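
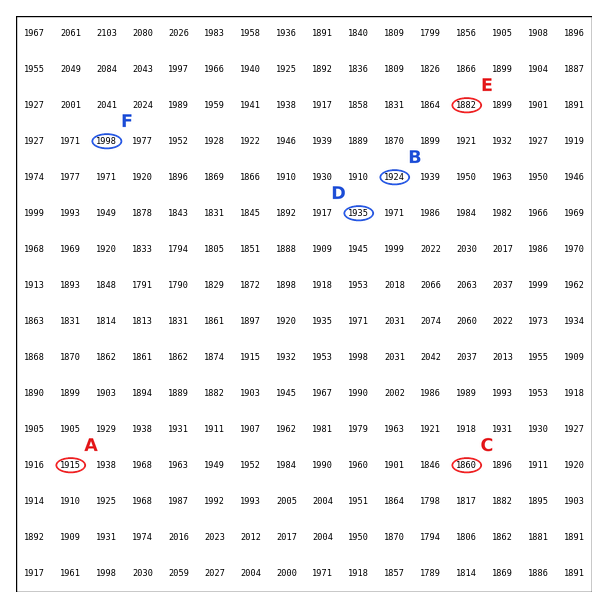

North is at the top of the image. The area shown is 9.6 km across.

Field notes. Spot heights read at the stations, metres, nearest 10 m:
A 1920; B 1920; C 1860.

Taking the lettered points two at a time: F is above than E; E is below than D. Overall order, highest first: F D E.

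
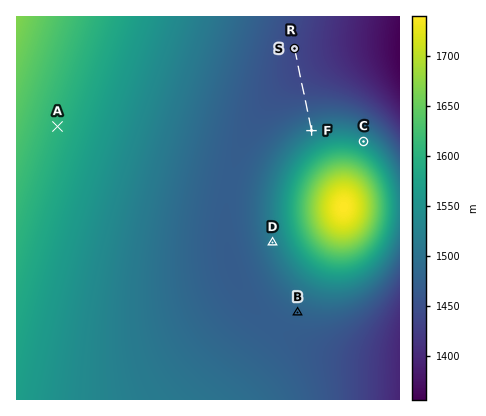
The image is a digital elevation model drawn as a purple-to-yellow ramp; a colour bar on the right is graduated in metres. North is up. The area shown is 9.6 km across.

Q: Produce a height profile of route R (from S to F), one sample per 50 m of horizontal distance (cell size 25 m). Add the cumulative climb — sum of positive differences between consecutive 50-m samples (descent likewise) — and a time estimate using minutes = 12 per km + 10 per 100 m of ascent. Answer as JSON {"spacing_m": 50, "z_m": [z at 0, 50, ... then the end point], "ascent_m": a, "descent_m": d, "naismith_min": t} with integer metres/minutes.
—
{"spacing_m": 50, "z_m": [1438, 1438, 1438, 1437, 1437, 1437, 1437, 1436, 1436, 1436, 1437, 1437, 1437, 1437, 1438, 1438, 1439, 1440, 1441, 1442, 1443, 1444, 1446, 1447, 1449, 1451, 1453, 1455, 1457, 1460, 1463, 1466, 1469, 1472, 1476, 1480, 1484, 1488, 1492, 1497, 1501, 1506, 1511], "ascent_m": 74, "descent_m": 2, "naismith_min": 33}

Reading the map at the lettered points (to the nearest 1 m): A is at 1603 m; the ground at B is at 1478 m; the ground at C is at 1546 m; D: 1513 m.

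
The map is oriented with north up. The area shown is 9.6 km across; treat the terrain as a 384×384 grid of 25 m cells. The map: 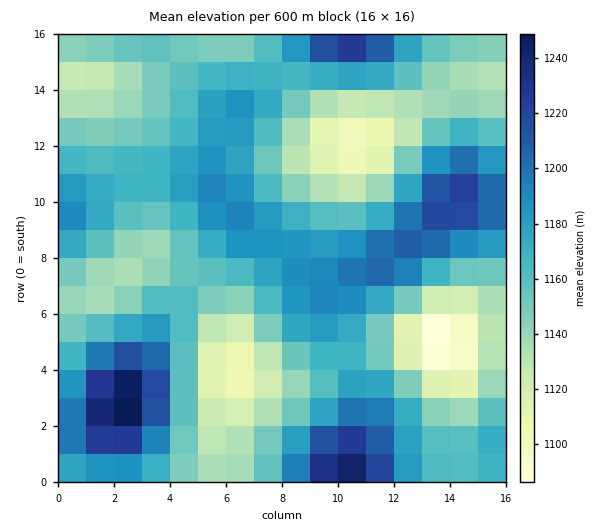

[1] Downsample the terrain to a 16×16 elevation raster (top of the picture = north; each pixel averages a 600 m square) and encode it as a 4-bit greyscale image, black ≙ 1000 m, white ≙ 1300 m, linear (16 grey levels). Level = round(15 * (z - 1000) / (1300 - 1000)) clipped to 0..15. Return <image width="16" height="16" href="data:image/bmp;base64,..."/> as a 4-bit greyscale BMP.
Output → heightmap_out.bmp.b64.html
<image width="16" height="16" href="data:image/bmp;base64,Qk32AAAAAAAAAHYAAAAoAAAAEAAAABAAAAABAAQAAAAAAIAAAAATCwAAEwsAABAAAAAAAAAAAAAAABEREQAiIiIAMzMzAERERABVVVUAZmZmAHd3dwCIiIgAmZmZAKqqqgC7u7sAzMzMAN3d3QDu7u4A////AJmZd3isy5iIq7qGeJu6mImsy4ZniaqXeJvLhlZ4mXZnirqGVoiIZFd4mYZnmZhkVnd4h3iamYZnh3eIiZqqqIiYd4mZmZqqqamIiamIiau6mYiamHdnm7qIiJmYZlZ5qYeIiZh2VWiId3eJmYdmd3dmd4iIiZmHd3eIh3ibuph3"/>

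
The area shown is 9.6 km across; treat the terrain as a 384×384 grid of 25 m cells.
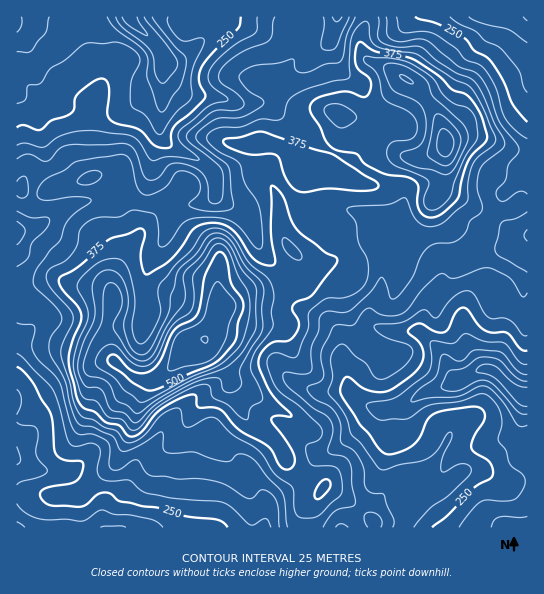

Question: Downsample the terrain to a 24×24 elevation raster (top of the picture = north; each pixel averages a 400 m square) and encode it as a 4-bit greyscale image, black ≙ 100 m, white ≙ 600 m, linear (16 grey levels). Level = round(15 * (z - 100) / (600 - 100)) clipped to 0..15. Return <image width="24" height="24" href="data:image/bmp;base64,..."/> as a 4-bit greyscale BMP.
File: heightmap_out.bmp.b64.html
<image width="24" height="24" href="data:image/bmp;base64,Qk2WAQAAAAAAAHYAAAAoAAAAGAAAABgAAAABAAQAAAAAACABAAATCwAAEwsAABAAAAAAAAAAAAAAABEREQAiIiIAMzMzAERERABVVVUAZmZmAHd3dwCIiIgAmZmZAKqqqgC7u7sAzMzMAN3d3QDu7u4A////AERERERVVWd2dlVEM0VVRVVVZniHZlVURERFZmZmZ4iHZmVVRDRVZmd3eIh2VVVVRERmeHd3iYh2REVVQ0VompiImYdlRDRVQkV6vMqZqXZUVEMjIVaLzM3LqHdlVVQiI2eLuq3duYdlZlRDNGZ6qZzdyphmZVVEVWeJuZrNyph3Z2VVZneaqZrNupmId3ZmZmeJmYm8qJmId3ZmZmZ4iIiaiJiId3d2ZWZ3iIeIeIiId3h3Znd3d3d2eIiIiImXZnd3d2dmeImYiJmXZmZndlVniIiIiau4dlVVVUV4iIiJmZu5dURVRDRWZ3iZmZqpZURFRDNFZ3iIiaqHVDRERCJGd3d3mqh2VDNEQyNFZmdnh3ZUQyMzMjREVWdmdlVDMw=="/>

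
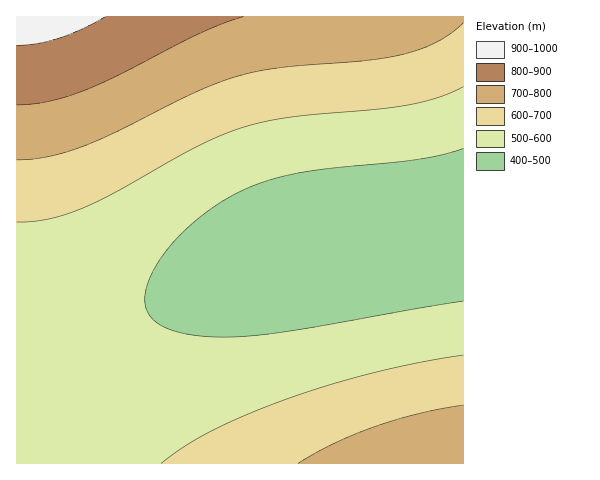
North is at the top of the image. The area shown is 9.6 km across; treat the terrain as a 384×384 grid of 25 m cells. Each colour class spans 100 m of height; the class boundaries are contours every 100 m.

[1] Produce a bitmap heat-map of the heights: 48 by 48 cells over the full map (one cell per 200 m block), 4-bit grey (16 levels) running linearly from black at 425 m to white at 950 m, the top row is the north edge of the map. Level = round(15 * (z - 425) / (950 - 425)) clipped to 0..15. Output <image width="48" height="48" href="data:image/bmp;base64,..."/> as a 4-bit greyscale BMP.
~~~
<image width="48" height="48" href="data:image/bmp;base64,Qk32BAAAAAAAAHYAAAAoAAAAMAAAADAAAAABAAQAAAAAAIAEAAATCwAAEwsAABAAAAAAAAAAAAAAABEREQAiIiIAMzMzAERERABVVVUAZmZmAHd3dwCIiIgAmZmZAKqqqgC7u7sAzMzMAN3d3QDu7u4A////ADMzMzREREVVVVZmZnd3eIiImZmZqqqqqiMzMzNERERVVVVmZmZ3d3iIiJmZmZqqqiMzMzM0REREVVVVZmZmd3d4iIiZmZmZmiMzMzMzRERERVVVVWZmZnd3eIiIiZmZmSIzMzMzNEREREVVVVVmZmZ3d3eIiIiJmSIzMzMzMzREREREVVVVZmZmd3d3eIiIiCIjMzMzMzM0RERERFVVVVZmZmd3d3d4iCIjMzMzMzMzM0RERERFVVVVZmZmZ3d3dyIiMzMzMzMzMzM0RERERFVVVVZmZmZndyIiMzMzMzMzMzMzMzRERERFVVVVVmZmZiIiMzMzMzMzMzMzMzMzNEREREVVVVVVZiIiMzMzMzMzMzMzMzMzMzM0RERERFVVVSIiMzMzMyIiIiIiIiMzMzMzMzRERERERSIzMzMyIiIiIiIiIiIiIiMzMzMzM0RERDMzMzMyIiIiIiIiIiIiIiIiIjMzMzMzMzMzMzMyIiIiIiIiIiIiIiIiIiIiIzMzMzMzMzMzIiIiIiIiIREREREiIiIiIiIiIzMzMzMzIiIiIiIREREREREREREiIiIiIjMzMzMzMiIiIiIREREREREREREREREiIjMzMzMzMiIiIiERERERERERERERERERETMzMzMzMyIiIiEREREREREREREREREREUREQzMzMzIiIiEREREREAAAAAAAEREREUREREMzMzMiIiIRERERAAAAAAAAAAABEURERERDMzMyIiIREREREAAAAAAAAAAAAFREREREQzMzIiIhEREREQAAAAAAAAAAAFVVVURERDMzMiIiEREREREAAAAAAAAAAFVVVVVEREMzMyIiIREREREREQAAAAAAAGZlVVVVRERDMzIiIiEREREREREREREREGZmZmVVVUREMzMyIiIhEREREREREREREWZmZmZlVVVERDMzMiIiIiEREREREREREXd3d2ZmZVVUREMzMzIiIiIiIiIhEREREXd3d3dmZmVVVERDMzMzIiIiIiIiIiIiEYiIh3d3ZmZlVVREQzMzMzMyIiIiIiIiIoiIiIh3d2ZmVVVUREQzMzMzMzMzMzIiIpmZiIiId3dmZlVVVEREREQzMzMzMzMzMpmZmZiIiHd3ZmZVVVVERERERERERDMzM6qqmZmZiIh3d2ZmZVVVVVVEREREREREM6qqqqmZmYiId3dmZmZVVVVVVVVVVURERLu7qqqqmZmIiHd3dmZmZmZlVVVVVVVVRLu7u7qqqpmZiIh3d3dmZmZmZmZmZlVVVczLu7u6qqqZmYiIh3d3d3d3dmZmZmZmVczMzMu7u6qqmZmIiIiHd3d3d3d3d3ZmZt3MzMzLu7uqqpmZmIiIiIiIiId3d3d3Zt3d3czMy7u6qqqZmZmYiIiIiIiIiId3dt3d3d3MzMu7uqqqmZmZmZmZmZiIiIiHd+7u7d3dzMzLu7qqqqqZmZmZmZmZmYiIh+7u7u3d3czMy7u7qqqqqqqqqpmZmZmYiP/u7u7t3d3MzMu7u7qqqqqqqqqqqZmZiA=="/>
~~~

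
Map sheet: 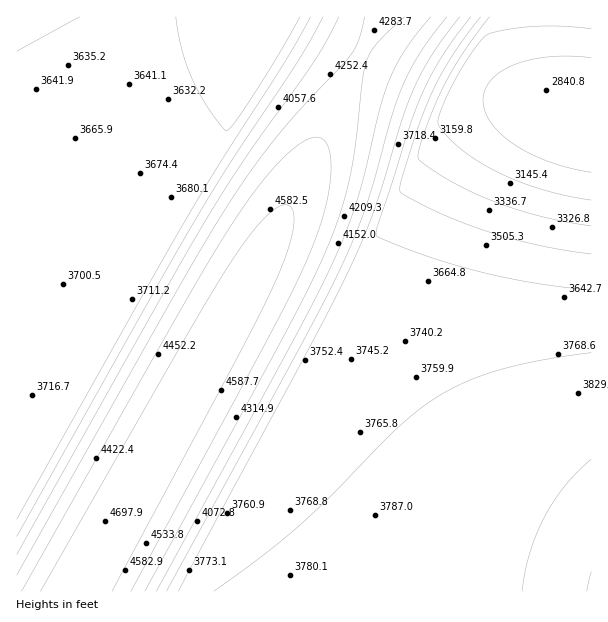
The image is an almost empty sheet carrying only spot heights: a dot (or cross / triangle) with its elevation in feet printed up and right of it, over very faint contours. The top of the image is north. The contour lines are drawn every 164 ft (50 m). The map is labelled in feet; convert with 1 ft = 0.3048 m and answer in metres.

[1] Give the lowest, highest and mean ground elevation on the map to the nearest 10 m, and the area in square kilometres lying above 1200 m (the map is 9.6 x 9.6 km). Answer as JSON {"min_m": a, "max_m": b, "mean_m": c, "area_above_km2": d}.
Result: {"min_m": 850, "max_m": 1440, "mean_m": 1170, "area_above_km2": 27.5}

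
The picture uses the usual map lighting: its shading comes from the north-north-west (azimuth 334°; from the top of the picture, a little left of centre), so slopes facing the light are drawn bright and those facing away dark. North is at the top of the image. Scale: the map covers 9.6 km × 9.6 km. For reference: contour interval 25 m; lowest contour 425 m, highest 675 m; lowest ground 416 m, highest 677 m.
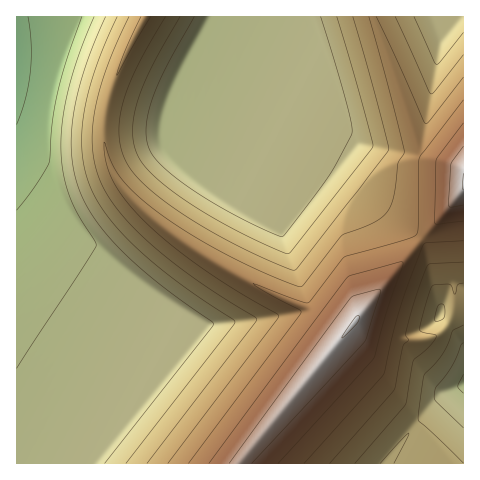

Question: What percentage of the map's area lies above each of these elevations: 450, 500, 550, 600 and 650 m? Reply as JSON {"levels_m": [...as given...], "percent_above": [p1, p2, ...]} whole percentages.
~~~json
{"levels_m": [450, 500, 550, 600, 650], "percent_above": [96, 59, 37, 14, 3]}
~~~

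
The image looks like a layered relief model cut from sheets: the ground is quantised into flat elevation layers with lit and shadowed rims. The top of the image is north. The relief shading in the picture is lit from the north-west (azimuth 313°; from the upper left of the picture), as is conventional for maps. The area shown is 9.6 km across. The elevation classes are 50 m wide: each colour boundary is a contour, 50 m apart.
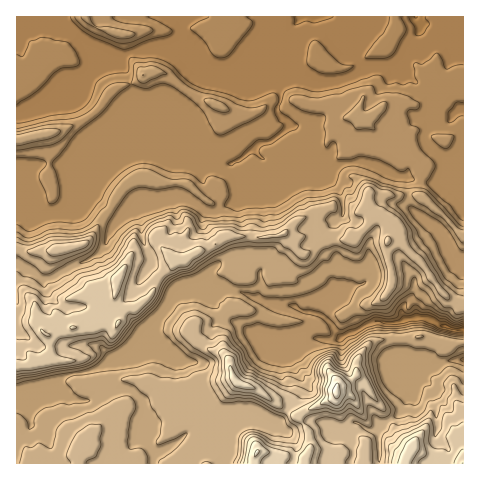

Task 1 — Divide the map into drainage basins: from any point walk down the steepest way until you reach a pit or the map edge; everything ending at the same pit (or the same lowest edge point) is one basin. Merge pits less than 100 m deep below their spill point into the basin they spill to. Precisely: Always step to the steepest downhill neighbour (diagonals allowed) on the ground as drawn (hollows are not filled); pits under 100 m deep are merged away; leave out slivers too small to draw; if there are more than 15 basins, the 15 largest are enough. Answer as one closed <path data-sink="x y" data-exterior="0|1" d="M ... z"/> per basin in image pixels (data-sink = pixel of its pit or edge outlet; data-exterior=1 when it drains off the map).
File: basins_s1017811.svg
<path data-sink="416 17" data-exterior="1" d="M463 16l-446 0-1 274 8 1 10 10 3 22 3 6 9 5 10-5 36-3 10-4 5-7 9-38 11-21 3-3 13-3 11-8 17 19 11 0 14-9 18-8 8-8 39 2 20-5 10 15 7 7 4 0 15-14 13-3 9 2 11 0 4-2 17-20 8 0 8 6 7 1 9 24 18 17 16 24 9 10 14 4z"/><path data-sink="463 329" data-exterior="1" d="M382 218l-8 0-14 17-7 5-20-2-13 3-15 14-4 0-7-7-10-15-20 5-39-2-8 8-18 8-14 9-11 0-17-19-11 8-13 3-3 3-11 21-10 41-7 6-7 2-36 3-12 5-10-11-3-22-10-10-7-1-1 173 389 1 7-17-16-13-12-25-12-14-5-10-10-10 0-13 12-18 20-6 42-1 18 7 14-1 1-38-15-5-9-10-16-24-18-17-7-22z"/><path data-sink="463 360" data-exterior="1" d="M431 337l-42 1-20 6-12 18 0 13 10 10 5 10 12 14 12 25 16 13-6 13 0 4 57 0 1-121-15 1z"/>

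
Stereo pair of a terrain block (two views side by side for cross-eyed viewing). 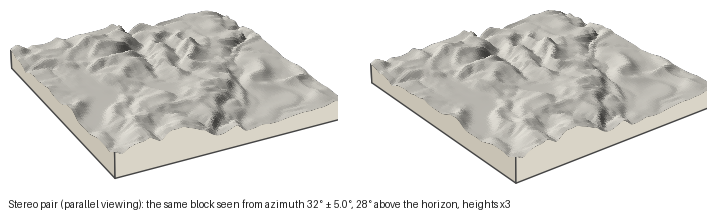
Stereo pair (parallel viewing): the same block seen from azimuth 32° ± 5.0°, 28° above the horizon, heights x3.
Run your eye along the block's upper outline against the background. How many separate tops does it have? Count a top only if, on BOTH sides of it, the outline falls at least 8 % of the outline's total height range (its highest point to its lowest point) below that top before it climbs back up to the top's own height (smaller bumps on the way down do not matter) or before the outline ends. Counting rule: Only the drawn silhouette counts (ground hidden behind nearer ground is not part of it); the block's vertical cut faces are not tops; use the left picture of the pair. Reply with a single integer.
2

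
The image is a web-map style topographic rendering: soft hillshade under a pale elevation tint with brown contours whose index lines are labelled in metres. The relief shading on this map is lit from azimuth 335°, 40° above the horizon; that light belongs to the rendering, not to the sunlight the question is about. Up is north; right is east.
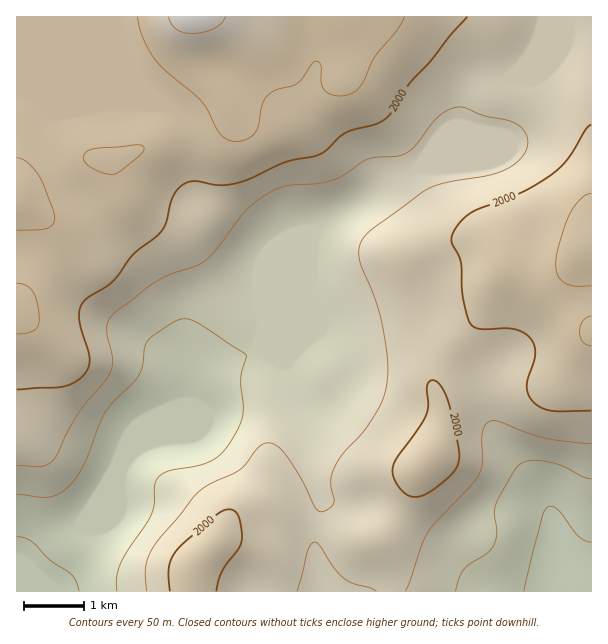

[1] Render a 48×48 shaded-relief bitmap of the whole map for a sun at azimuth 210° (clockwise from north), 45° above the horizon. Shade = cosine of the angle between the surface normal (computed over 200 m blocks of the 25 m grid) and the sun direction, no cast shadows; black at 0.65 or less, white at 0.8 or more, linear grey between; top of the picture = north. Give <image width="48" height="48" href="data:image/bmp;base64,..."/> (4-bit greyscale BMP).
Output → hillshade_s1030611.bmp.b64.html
<image width="48" height="48" href="data:image/bmp;base64,Qk32BAAAAAAAAHYAAAAoAAAAMAAAADAAAAABAAQAAAAAAIAEAAATCwAAEwsAABAAAAAAAAAAAAAAABEREQAiIiIAMzMzAERERABVVVUAZmZmAHd3dwCIiIgAmZmZAKqqqgC7u7sAzMzMAN3d3QDu7u4A////AGZoiZiJqqh1RGd3ZWeIiIdkREVmZVVmZmZ4iIiImZhlVWeHZVeIiIdkRFZ3ZVVmZmeZiHZneHZlVnd2VGeZmZdkRWZ3ZUVmd4mId2VVVVREVmZlRGeIiIdVVWZ2VEVnd5mHZlVERDMzRERERWd2ZmVVVmZlREVniKmXZmVVVDMzMzRFRFZVRFVndmZUQ0VniaqodmZmZlREMzRVREVVRWeIh3ZVQ0V4mbupdmZniHVDMiNEM0Vmd4mpmHdlVEaKqsy5dmZniGQyEBIzM0V4iau6mId2VWebu8yodmVndUIQABNDIkV3iZqZiHZVVnm8y7uXZVVmUxAAATRDIjVmZ3d3dlMzRovNzKl2VEVWUyERI0VCETVVVVVVVCETWL3t3IdlVERWZURERFUyEkVVVVVVQxAUi97tzHZmVERmZmZmVmUyEkRVVVVVQhE2rO7cu2ZmZVVnZmZmd3ZCI0VVVWZ2UyJYvNy7u3d3d2Z3d2ZniZdTNFZVVWeIZDNoq7qpqoiJmHd4d3d4mZdDRWZlVniYZDRomZiImYmZmHZmZnd4iYZEVmZlZoiHVDVnd3d4iJmphkM0VWZ4iHVFVmVWZ5mGVFZnd2d4iZmYUxASRWd4iHZWZlVWeJl2VWd3d3eJmZiGMAADVmeImHZmZlVWeal2Vmd4iIiZmHdjEAE1Z3eJmGZmZmZmial2VmeImZqZh2ZCESRnh3iJh2VWZmZnmql2ZmeJmaqYdlUyJGeIh3iIdlVmZmZ4mql2ZniZmamYZlRDVomIiIiYdVVmZmZ5q6l3Z4iZmZiIdkRFZ4iHiJmYdVVmZmaJu6mHd4iZiHd4h0VWZ3dniJqodVVmZmeKu6mHd4iIdlZ4iFVmZmVmiJmYdlVmZmeJqpd2d4iHZEV3eGZmZlVneIiIdmZmZmZ4h2VVZ4iGVEVnd3d2ZVZ3d3d3dmZmZmZ2ZDMzRXd1RFZnZndlVWeIdmZmZmd3d3dmQyIiNFVURFZ2ZXZURWiHZVVWZneIiIh2VEMzNEMyNFZmVVVEVnh2VVVmd4iZqqqYd2VUQzIREjRVVURFZ4d2VWZ4maqqu7upmIdlQyEAASM0RERFd3dmZneaq7urvMupmIdlVDMiESIzM0RWd3ZmZ3iau6qrvLqYiZh2VVVUQzNEQ0RWZlVWZmeJqZmZq6mHiZl2ZmZmVVVVVEVWVVVVVVZ4iHd4mZh4qql2ZmZmZnd2ZVVVVURERFV4h2ZmeHeJu6h2ZmZneIh3ZlVVVVVVVVZ4d2VWZ3eaqodmZ3eIiId3ZlVmZmZVVWeIdlVmZmeJmHZWd3iIh3ZnZmZmZmZmZniIZVZmZmd4dmZmd3d3ZmZmZmZmZmZmZ4iHZmZ3ZmZmZmZnd2d2ZmZmVWZmZmZmeJmHd3d3dmZmVmZndmd3dmZlVWZmZmZmiaqZiIh3ZmZmZmZmZniIdmZmVWZmZmZnmru6qYd3Zmd2ZmZmZniIdmZmZmZmZmZnm7uqmHdmZWd3ZmZmVmeHdlVmZmZmZmZoq7uph2ZmVWd3ZmZlVWd3ZlVmZw=="/>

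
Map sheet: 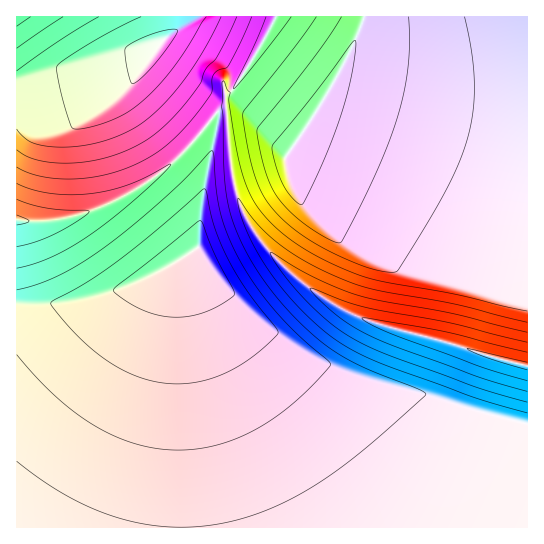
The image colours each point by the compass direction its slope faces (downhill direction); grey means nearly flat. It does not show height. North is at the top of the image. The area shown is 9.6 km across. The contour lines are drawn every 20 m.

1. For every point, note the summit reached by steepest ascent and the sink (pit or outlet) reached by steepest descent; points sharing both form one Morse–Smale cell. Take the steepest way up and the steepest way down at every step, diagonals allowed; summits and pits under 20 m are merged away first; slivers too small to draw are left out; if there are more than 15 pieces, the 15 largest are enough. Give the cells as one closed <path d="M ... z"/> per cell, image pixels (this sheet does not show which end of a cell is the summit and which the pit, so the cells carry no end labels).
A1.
<path d="M225 109l-6 2-15 18 9 8 0 9-12 57-2 44-2 2-30 19-29 15-28 10-51 11-43 1 0 222 511 1 1-162-31-7-43-15-64-16-28-9-29-15-39-28-33-34-20-33-9-35-4-52z"/><path d="M527 16l-250 0-38 66-9 10-5 2 4 60 7 39 12 29 19 27 35 34 31 21 22 12 35 12 64 16 33 12 40 9z"/><path d="M149 59l-133 22 1 139 41 0 23-5 28-11 32-17 22-16 38-38 3-4-1-2-18-15-3 0-39-38-2-3z"/><path d="M205 129l-42 42-22 16-32 17-28 11-23 5-41 0-1 83 43 1 51-11 28-10 29-15 30-19 2-2 2-44 12-57 0-9z"/><path d="M275 16l-97 0-1 13-17 14-19 28 41 41 3 0 20 16 14-17 8-1-2-16 5-2 9-10 26-44z"/><path d="M177 16l-160 0-1 63 11 1 119-20 7-6 13-17 11-8z"/>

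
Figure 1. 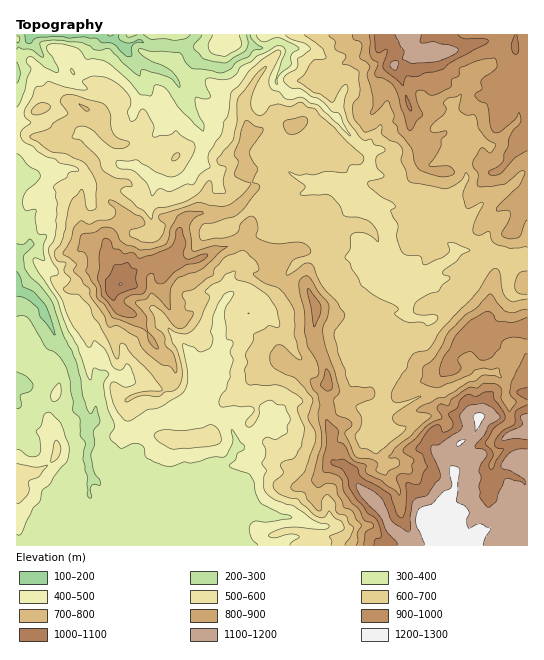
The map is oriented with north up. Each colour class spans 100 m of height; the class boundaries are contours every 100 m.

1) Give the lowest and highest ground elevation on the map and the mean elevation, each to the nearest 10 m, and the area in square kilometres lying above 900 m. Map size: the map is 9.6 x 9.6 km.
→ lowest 160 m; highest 1270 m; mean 650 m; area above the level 13.9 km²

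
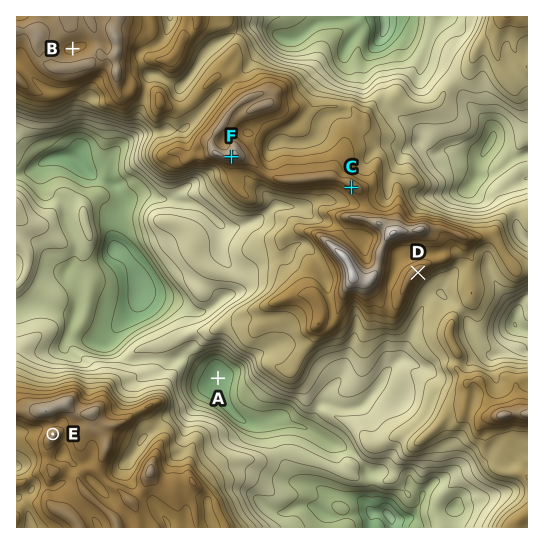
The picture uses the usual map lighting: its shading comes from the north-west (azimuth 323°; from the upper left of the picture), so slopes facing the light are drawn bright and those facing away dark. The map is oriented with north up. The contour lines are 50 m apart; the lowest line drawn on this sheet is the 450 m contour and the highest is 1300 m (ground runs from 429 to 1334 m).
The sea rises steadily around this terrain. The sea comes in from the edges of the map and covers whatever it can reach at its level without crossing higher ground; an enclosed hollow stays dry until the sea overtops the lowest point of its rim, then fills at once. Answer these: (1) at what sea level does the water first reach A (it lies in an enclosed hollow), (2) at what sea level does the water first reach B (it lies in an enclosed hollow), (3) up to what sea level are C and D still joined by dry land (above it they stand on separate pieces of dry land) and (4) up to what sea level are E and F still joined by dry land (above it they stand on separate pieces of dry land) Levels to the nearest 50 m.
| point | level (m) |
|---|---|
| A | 700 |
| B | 1200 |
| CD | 1100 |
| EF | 750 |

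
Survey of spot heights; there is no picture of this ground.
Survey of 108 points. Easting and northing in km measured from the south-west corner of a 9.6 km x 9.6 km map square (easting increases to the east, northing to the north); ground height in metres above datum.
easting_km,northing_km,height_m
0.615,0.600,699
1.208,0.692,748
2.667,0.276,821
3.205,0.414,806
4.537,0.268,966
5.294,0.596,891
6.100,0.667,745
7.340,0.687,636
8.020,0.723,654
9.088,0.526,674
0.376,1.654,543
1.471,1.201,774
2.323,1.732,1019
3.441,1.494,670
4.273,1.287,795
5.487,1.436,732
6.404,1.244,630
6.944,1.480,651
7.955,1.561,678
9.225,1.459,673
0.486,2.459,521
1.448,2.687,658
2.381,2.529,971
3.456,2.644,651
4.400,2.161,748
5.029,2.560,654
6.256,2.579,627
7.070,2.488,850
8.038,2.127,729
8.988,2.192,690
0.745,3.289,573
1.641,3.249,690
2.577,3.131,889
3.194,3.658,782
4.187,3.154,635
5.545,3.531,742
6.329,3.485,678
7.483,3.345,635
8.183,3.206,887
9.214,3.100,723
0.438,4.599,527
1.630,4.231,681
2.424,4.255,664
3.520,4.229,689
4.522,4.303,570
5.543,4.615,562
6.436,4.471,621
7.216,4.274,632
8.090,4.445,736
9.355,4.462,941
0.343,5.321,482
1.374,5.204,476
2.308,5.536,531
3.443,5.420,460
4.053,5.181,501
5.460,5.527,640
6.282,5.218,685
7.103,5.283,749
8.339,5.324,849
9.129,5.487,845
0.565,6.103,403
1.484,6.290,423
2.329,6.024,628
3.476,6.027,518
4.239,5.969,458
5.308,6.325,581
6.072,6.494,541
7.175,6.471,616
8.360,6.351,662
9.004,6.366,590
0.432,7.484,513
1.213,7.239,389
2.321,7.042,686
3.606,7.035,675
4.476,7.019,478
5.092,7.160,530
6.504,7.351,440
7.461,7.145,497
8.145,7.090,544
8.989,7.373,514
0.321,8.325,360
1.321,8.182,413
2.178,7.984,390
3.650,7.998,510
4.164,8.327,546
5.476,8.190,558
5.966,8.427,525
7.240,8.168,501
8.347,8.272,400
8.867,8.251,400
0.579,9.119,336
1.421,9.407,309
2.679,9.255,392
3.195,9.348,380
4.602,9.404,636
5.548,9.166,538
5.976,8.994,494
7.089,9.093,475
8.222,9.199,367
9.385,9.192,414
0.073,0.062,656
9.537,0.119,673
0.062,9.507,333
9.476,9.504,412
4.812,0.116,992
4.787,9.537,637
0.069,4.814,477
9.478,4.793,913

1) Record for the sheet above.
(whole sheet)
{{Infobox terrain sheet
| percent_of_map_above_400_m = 93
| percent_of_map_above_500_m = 74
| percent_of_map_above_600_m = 55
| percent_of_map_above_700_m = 28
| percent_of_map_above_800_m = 11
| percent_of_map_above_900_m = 3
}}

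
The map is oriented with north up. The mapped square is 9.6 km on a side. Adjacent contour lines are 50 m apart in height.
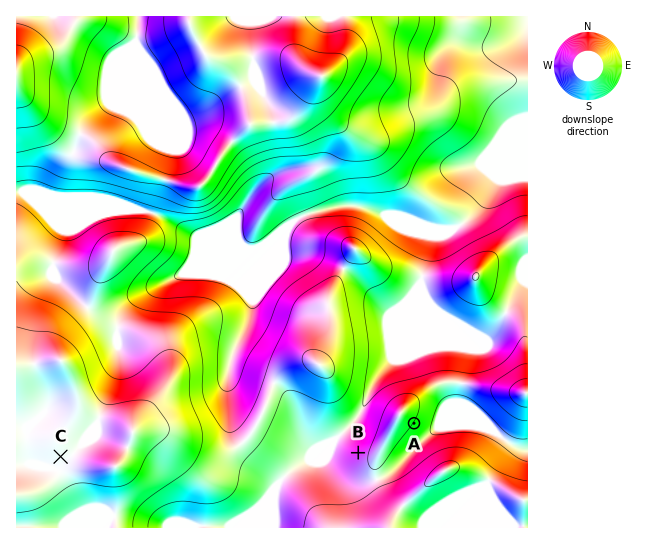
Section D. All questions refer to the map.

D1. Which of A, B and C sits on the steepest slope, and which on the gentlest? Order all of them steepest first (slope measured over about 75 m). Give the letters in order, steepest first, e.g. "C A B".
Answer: A B C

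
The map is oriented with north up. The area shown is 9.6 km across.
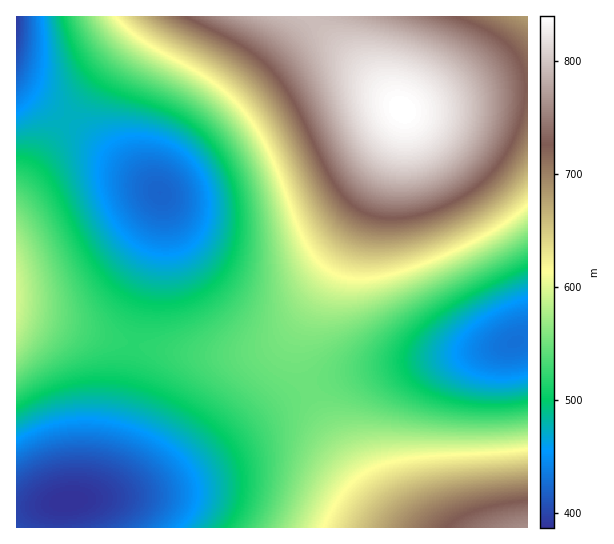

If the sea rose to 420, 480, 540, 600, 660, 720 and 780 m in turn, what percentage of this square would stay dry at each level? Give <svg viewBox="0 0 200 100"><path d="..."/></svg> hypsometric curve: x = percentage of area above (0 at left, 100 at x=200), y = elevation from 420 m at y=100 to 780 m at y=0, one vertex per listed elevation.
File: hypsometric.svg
<svg viewBox="0 0 200 100"><path d="M192 100l-36-17-51-16-38-17-17-17-15-16-17-17"/></svg>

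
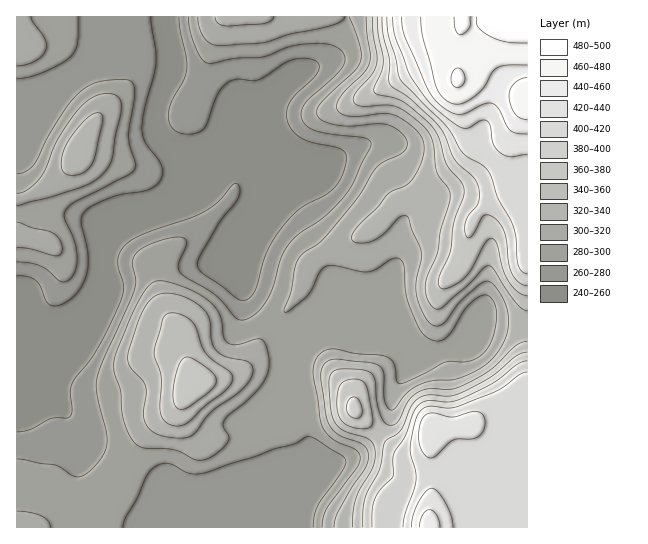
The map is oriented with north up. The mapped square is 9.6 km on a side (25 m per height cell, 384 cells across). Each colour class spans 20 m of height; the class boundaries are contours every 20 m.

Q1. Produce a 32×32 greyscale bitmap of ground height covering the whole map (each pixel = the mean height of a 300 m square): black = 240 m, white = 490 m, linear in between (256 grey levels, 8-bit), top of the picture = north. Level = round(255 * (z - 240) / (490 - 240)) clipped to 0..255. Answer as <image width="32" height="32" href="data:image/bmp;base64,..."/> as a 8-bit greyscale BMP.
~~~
<image width="32" height="32" href="data:image/bmp;base64,Qk02CAAAAAAAADYEAAAoAAAAIAAAACAAAAABAAgAAAAAAAAEAAATCwAAEwsAAAABAAAAAAAAAAAAAAEBAQACAgIAAwMDAAQEBAAFBQUABgYGAAcHBwAICAgACQkJAAoKCgALCwsADAwMAA0NDQAODg4ADw8PABAQEAAREREAEhISABMTEwAUFBQAFRUVABYWFgAXFxcAGBgYABkZGQAaGhoAGxsbABwcHAAdHR0AHh4eAB8fHwAgICAAISEhACIiIgAjIyMAJCQkACUlJQAmJiYAJycnACgoKAApKSkAKioqACsrKwAsLCwALS0tAC4uLgAvLy8AMDAwADExMQAyMjIAMzMzADQ0NAA1NTUANjY2ADc3NwA4ODgAOTk5ADo6OgA7OzsAPDw8AD09PQA+Pj4APz8/AEBAQABBQUEAQkJCAENDQwBEREQARUVFAEZGRgBHR0cASEhIAElJSQBKSkoAS0tLAExMTABNTU0ATk5OAE9PTwBQUFAAUVFRAFJSUgBTU1MAVFRUAFVVVQBWVlYAV1dXAFhYWABZWVkAWlpaAFtbWwBcXFwAXV1dAF5eXgBfX18AYGBgAGFhYQBiYmIAY2NjAGRkZABlZWUAZmZmAGdnZwBoaGgAaWlpAGpqagBra2sAbGxsAG1tbQBubm4Ab29vAHBwcABxcXEAcnJyAHNzcwB0dHQAdXV1AHZ2dgB3d3cAeHh4AHl5eQB6enoAe3t7AHx8fAB9fX0Afn5+AH9/fwCAgIAAgYGBAIKCggCDg4MAhISEAIWFhQCGhoYAh4eHAIiIiACJiYkAioqKAIuLiwCMjIwAjY2NAI6OjgCPj48AkJCQAJGRkQCSkpIAk5OTAJSUlACVlZUAlpaWAJeXlwCYmJgAmZmZAJqamgCbm5sAnJycAJ2dnQCenp4An5+fAKCgoAChoaEAoqKiAKOjowCkpKQApaWlAKampgCnp6cAqKioAKmpqQCqqqoAq6urAKysrACtra0Arq6uAK+vrwCwsLAAsbGxALKysgCzs7MAtLS0ALW1tQC2trYAt7e3ALi4uAC5ubkAurq6ALu7uwC8vLwAvb29AL6+vgC/v78AwMDAAMHBwQDCwsIAw8PDAMTExADFxcUAxsbGAMfHxwDIyMgAycnJAMrKygDLy8sAzMzMAM3NzQDOzs4Az8/PANDQ0ADR0dEA0tLSANPT0wDU1NQA1dXVANbW1gDX19cA2NjYANnZ2QDa2toA29vbANzc3ADd3d0A3t7eAN/f3wDg4OAA4eHhAOLi4gDj4+MA5OTkAOXl5QDm5uYA5+fnAOjo6ADp6ekA6urqAOvr6wDs7OwA7e3tAO7u7gDv7+8A8PDwAPHx8QDy8vIA8/PzAPT09AD19fUA9vb2APf39wD4+PgA+fn5APr6+gD7+/sA/Pz8AP39/QD+/v4A////AEE/OjY1NCwhHBwcHBwcHBwcHCZGW3WUm63OybSsq660OTc0MjM2MicdHBwcHBwcHBwcIDpUcpGYpMG+r6ysrbAyMC8tLzU2LSAcHBwcHBwcHBwcJkJkhpKasrStrKytrS4sKygpMTYyJyIoKyUfHh0cHBwdLkx0jZmusq6tra2tJiUlISEqMzc1MzpAOjIrJyIfHSAsQGmMn7W2sbGwsLAbHB0aHCY0QEhMT0lBPDYvKyknNUpbbn+bv7+4t7SxsRAUFhYcKThIV2RmVEI7Ni8qKi5PdoJ0Z4q9w7y8trCvDQ4RFR4tPEpbcXpqU0I3LCoqMFyIjm1TcqClpbCyr68NDQ4VIS89SVlyhYJwWkczKiozYYOGZkdTbXBziZyorQ0NDREeMEJQXXCDh3hlVUAsKjpgcnJgQzlCS05ac5CjDQ0NDRMqRllkcHt2YlRPQy8qNk5STUg8MDE6PD5ObIcNDQ0NDRw9V2Rtc2dNPj8+MSosNDItLSwtNTo4OD1UZw0NDQ0NES5QYmlrYUgzMjk4LyoqKioqKjBETTw4OUtcDQ4QDQ0NHkNdZWNYQSgiLzs5LioqKiorOFRgSzk4S2ENEhsWDQ0TMk1VTz8qFxQiNT85LCssLC9AYHJjSD9YdREZJyURDRMpOzswIBMNDhsvPz81Mzc2NUNhen5oVnCSJiw1LxUNFyw2MiMTDQ0NFio8Qj9AQkA7Qlhyhn1qgaQ8P0AvFA0SIi4xKRkODQ0RITM9RExOTEVIVmmCh3aHpkA/OicQDQ0QFx8iHhMNDQ0WJC88S1NUT1BXZoGOgo+pOzcwIRANDQ0NDhEWFxANDQ4XICw+TVNSUlVge4+Pna0+PTguIRYQDw0NDQ0SFQ8NDQ8TGy1CTlNTVV1wiJeosTdAR0Y9LiMdFw4NDQ0TEA0NDQ0PHTRHT1JYYnOInK2yJTVLV1JBMiccEA0NDQ8NDQ0NDQ0UKTxFS1dshZilsbQfKURaWUg2JBUNDQ0NDQ0NDQ0ODxUiMDhBU3SYqrG5uh4hNlFZTDYeDw8SEQ4NDQ0NEx4kKSsvNkJZgaiztsPJHh8nQFJQPB8OFBwZEA0NDQ8fM0BISUVIWXihv766zN0eHh8tQkk+JA8SHhwTDw8ODx0yRllnaWt+pMzf1szX6iAfHiErNDImEw0YHhcSEhENER4yS2V7jKLE5fPr3dzmMisjIB8gIiMXChIhIBoZGBENEh4xSm2VttLq9fDk3t9FPTIoIRsaHhgKEigwLSsqIRkYHik9ZJrC2+zz8Ovp6EVANiwkHRobFgoYNUNDQkA5Mi4uMkFuqc7h7vTz8/X2PzszKyUgGxoTCx4/T1JRUExGQj48RnWz0+Pw9fX2+Po="/>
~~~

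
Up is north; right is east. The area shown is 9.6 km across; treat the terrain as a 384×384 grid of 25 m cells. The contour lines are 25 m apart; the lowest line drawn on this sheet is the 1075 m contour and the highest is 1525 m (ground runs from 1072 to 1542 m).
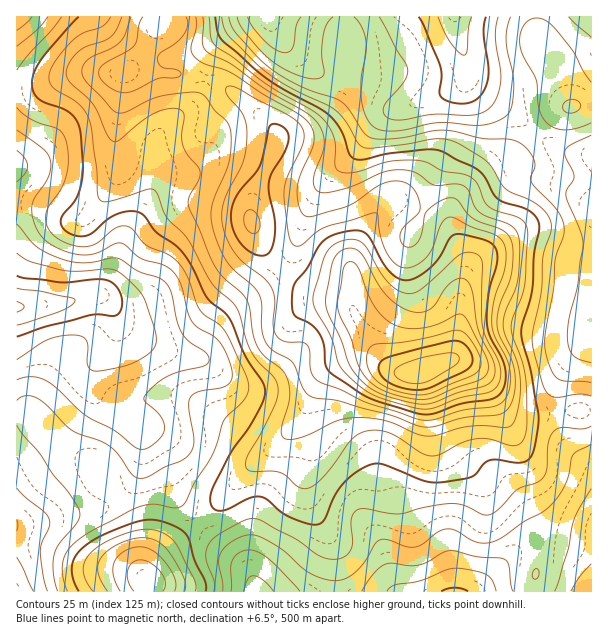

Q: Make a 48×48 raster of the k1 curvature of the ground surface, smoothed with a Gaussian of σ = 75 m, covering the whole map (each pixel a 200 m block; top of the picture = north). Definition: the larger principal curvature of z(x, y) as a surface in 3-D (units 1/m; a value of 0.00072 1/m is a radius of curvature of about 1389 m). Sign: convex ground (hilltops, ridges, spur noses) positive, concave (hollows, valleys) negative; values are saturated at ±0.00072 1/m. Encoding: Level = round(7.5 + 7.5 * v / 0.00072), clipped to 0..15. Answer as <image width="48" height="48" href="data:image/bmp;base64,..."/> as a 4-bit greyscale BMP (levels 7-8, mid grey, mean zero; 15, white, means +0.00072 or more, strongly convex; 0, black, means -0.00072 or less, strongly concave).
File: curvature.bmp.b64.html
<image width="48" height="48" href="data:image/bmp;base64,Qk32BAAAAAAAAHYAAAAoAAAAMAAAADAAAAABAAQAAAAAAIAEAAATCwAAEwsAABAAAAAAAAAAAAAAABEREQAiIiIAMzMzAERERABVVVUAZmZmAHd3dwCIiIgAmZmZAKqqqgC7u7sAzMzMAN3d3QDu7u4A////AJmZmqqrzd3dyoh3iIiZl2eJh3d3ibuoiIiJqqqr3LqZmHd3iIiZl3eJh3d3iauoiIiau7u7y6h4h2Z3iImZmIiZiIiIiJuoiJmaqrvLuqmYh2Z3iImqmYiZiImZmJqYiYiIiZmau6qqqXeIiJqpiIiZiImZmImYiId4iIiJqpmqqYiIiaqYiImZiIiZiIiYd4iIiIiImYiaqpiJmamHeImIiHiZiHiYd4iIiIiYiHeJqpiIiZl3eIiIh3iZiHiYd4mIiJmpiIeJq6iIiZl3iId4iIiZiIiYiIiIiJqoiIiImrqIiJmHiIiImJmYiImZiIiIiauYiIh3ibuYiJmIiIiImYiHiKqYiJiImqqYd4d3eJu6iImYd3eImId3irp3iJiJmqmHZ4d3iIm7mIiIdmeJmHd3jLh3iZmZqYiHd3d4mHebuYiId2aKqXd3rKiIipmql3iId3eJmIeKupiIh3aLyXZ5zJmqu6qZh3iZmImZmYd4q6iImYicyXaK3JmrzKmId4iZmZqpiIdnm6l4m7zdyXed/JiJqqmYd4iIiZmYd3iHibqZvf///brP+5h3iZmYh4h3eIiHd4mYmau7z/////7/65h2eImZiId3d3iHZ4mqqYiZzcqr3//+uod2d5qqqYiIh3iHZ4mrqGZ5zKiIms7ZiHd3d6q7u6iIh4mYeJmruGaLyoiHeM/XV3d3d3iImqmIiImpiJmauoituYiHZ7/XVnd3d3eIeJiIiIiqiIiJqqq8qZmHd6/Yd4h3d4d4iHd4l3eKmIiJmaqrqqmZmK7ZiJiIiJiIh3Zpl2aKmHiJqYisy6iJqq3KipiIiKmJmHd4l2aJmYirqIit3Jd4mrzLqoiIiJmImZmImHiZmZq7mIm+6nZWebu8uXdnd4mZmrqZqYmZiavKiIrN6nZWabq8yod3iImru7mImZmYiazKiJqr24Znesy83bmZmYm8zLl3iZmYmb25iImYvJd3i9uYvMu6mJq6q8uIiJmZms25h4iHm7mIm8l3eruphpmYibupmZmZmcypd3d3isuqqsp3eJmIh4h4iKupmYiIiLy6h3eImbu6mbyYZ4iIiXd3eJqZiHiHeJvLl3eImZq6iJu5d4iImnd3d5qoiHeHd4q8qHiJiZmrmImZiImYiHeHeJuoiIiYh3msuYmZiZmruYiJmZiIiHiYd5uod4iZh3mqu7upmYiJu6qamYiJiImHZpu4d3iahnmrzdyph2ZomqqZmZmamImGZou5d3eJhore/typhmZ4mYiImYmru5mXZ4q6h3d3iL7/2qqql2d4iHZ4mYmru5qpiIqpmYiInP/rh3iZmIiIiHZniZmZmpq7u7u6q7zM3/2Xd3eJiImYiIdniZmZmpmrvN3LqavM3cl2d4iZmIiZmYd3iqmImpmZmrq8qImpq6hnd4mZmIiJmIh3iqmYmYiImoebuZqpmph3d4iamIiJmIiImqmZmXeImXZ6y7u6mHd3iIiamIiJl4iZmqqZmHd4mXeKze7blmV4mZmamIiJmImZmqqYhw=="/>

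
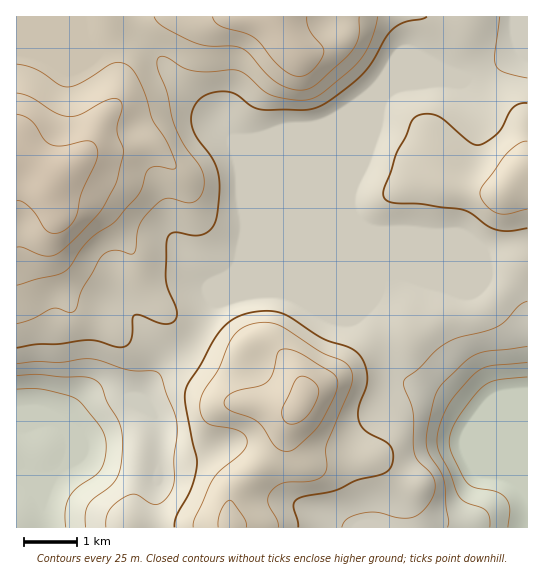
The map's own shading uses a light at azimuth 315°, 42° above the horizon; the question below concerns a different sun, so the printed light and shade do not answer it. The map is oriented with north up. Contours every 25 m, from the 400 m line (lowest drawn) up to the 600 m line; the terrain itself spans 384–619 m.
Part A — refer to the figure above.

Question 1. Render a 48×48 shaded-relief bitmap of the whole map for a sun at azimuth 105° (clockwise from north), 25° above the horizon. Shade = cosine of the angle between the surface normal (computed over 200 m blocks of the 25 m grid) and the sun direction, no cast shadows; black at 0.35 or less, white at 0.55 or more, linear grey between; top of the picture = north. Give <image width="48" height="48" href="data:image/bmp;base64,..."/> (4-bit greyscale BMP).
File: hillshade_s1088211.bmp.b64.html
<image width="48" height="48" href="data:image/bmp;base64,Qk32BAAAAAAAAHYAAAAoAAAAMAAAADAAAAABAAQAAAAAAIAEAAATCwAAEwsAABAAAAAAAAAAAAAAABEREQAiIiIAMzMzAERERABVVVUAZmZmAHd3dwCIiIgAmZmZAKqqqgC7u7sAzMzMAN3d3QDu7u4A////AGZUIRETVmMQESRneJmYd2ZmVmeIh3iamWZUIRESVmMQASRniJmYd2ZmZWeZl2eJmGZUIRESRmQQABNoiZmId3d2ZVebuGZoiGZVMiERNWQgAANXiZiIiIh3ZVas2nVWZlVVQzIRJWUhEAE2eId4iYh3dmad24ZVVVVmVUIQFGUxIhEjV3ZomYdnd3ec2nZVVVVmZVMQFGUhIzIiNWZ4iHZmeJmsuWVVVVVWZVMQFGUhJFQyI1aJmHZmeKvMuGVVVVVWZVMhFGUgFGVDIkaaqYdmZ5vduGVVVVVVVUMiNWQQA1ZUMjWKu6h2Z4rNyWVVVVVVVUMjRVQQAkVVQzR6zLmHZnm8yoZVVWZlVDM0VVMQASRFRDNYvMuXZnmru5dlVWZlVUNFZUIRABNEQzNHnNyod3iau6l2ZndmZlRFVUMiEBNEQyJGiry5h3eJq7qHd4d2d2VVZmQzIRJFQyJGeJu5hmeImqqId4d3d3ZVZ3ZUIQE1VDNXd3mZdmeIiamHeId3d3ZWd3dlQgAkVEVndmeHZWeIiIiHd3d2d3ZWd3ZmUxATRWZ4dlZmZVZ3d3d3d3d2Z3Zmd2ZnZSABNWeHdlVVVVZnd3d3d3d2Z3d2ZlZ3dkIRJGd3ZVVVVVVWZmZ3d3d2Z4h2ZVZ4d1QyNFZmVVVVVVVVZlVnd3d3Z4h2ZWd4dmVVVVVVVVVVVVVVZVVWd3d3eIh2VneIdmVVVVVVVVVVVVVVVVVVZnd4iZh2VoiHd2ZVVVVVVVVVVVVVVVVUVWZomph2V4iHdmZlVVVVVVVVVVVVVVVURWVoq6h2Z4mHZndmVVVVVVVVVVVVVVVERVVXrLmGZ4h2Znd2VVVVVVVVVVVVVVVUVURGnMqYiIh2Z4h2VVVVVVVVZmZmZlRVZkM1irupmZhmZ4h2VVVVVVVWZmZmZUNGd0RFeaqqqZhmaJmGVVVVVVVFZmZmZkNGeERGeJmZqphmeaqGVVVVVVU0VmZmZUM1d0RGeJmZmZhmirqGVVVVVVUzRVVVVUM0Z0RFeJmYmYdmirqGVVVVVVVCNFVVVUIjVlVFZ5mZmXZnmql2VVVVVVVDI0VVZlMRNGZVVnmZmHd4mZh1VVVVVVVTI0RVZlQhI2ZlRGiYh3iamYdlVVVVVVVUIjRVZmQxInd2VFeIdniqmHdmZlVVVVVVMjRWZmVCInd3VEWIh3mqmHZWZmZmZVVVQzRWZmVDI2d3VDRoiImqmHVVZ3d3dmVVQzRWZmVDM2Z2VDNXiZmZmHZUVnd5qYZVQ0RVZlVDM2Z2VDM1eZmIiHZURFZ6u6l2VURVVVVERGZmVUM1eZh3d3ZUM0V6zMuXZVVVVVVVVVZmVVRFaJdmZndkIjR5vMy5dVVVVmZmVVVlVVVVaIdVVmdkIjRpq7zLllVVVmZmZlVVVVVmd3ZVVmdkIjVoiavdt2VVVmd3ZlVVVVVnd2VVVWZkM0Z4d4rNuWVVVneHZlVVVVVndlVVVVVVRFeIdmi8uXZmZniIZlVVVVVnZURVREVVVWeIdmebqXZmZniYdg=="/>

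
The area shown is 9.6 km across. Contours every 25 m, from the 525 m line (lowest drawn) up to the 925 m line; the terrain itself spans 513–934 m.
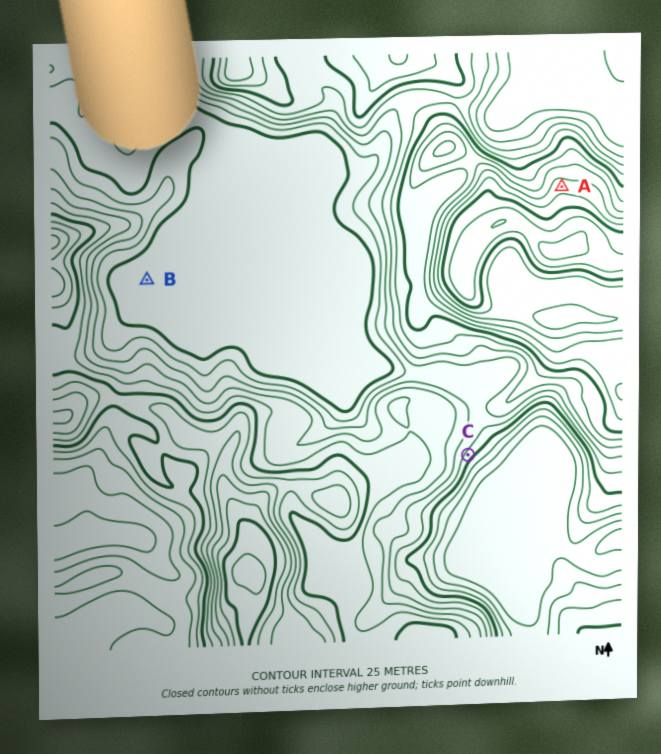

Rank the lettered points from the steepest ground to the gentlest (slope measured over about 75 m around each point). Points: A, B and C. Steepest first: C A B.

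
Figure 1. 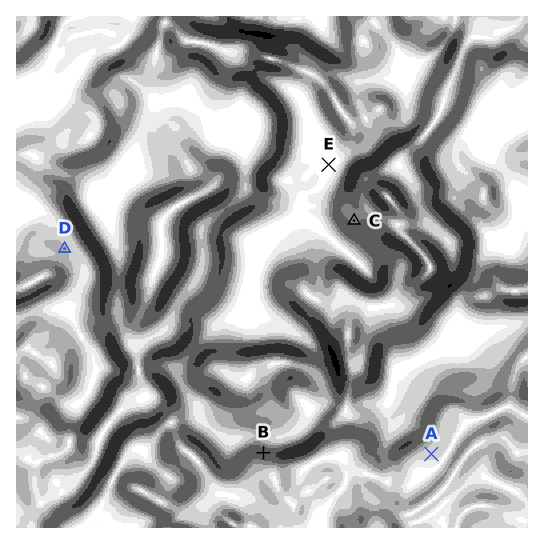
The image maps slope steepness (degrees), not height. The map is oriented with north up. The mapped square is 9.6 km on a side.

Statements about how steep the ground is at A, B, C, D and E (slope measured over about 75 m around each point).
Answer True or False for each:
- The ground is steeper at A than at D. False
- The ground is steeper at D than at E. True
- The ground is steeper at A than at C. False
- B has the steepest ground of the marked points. True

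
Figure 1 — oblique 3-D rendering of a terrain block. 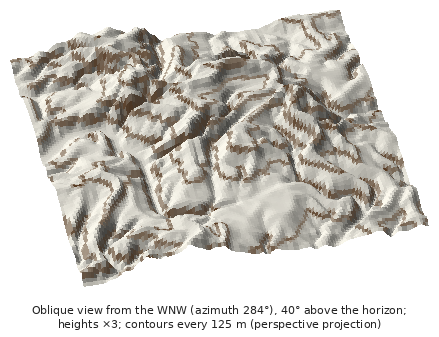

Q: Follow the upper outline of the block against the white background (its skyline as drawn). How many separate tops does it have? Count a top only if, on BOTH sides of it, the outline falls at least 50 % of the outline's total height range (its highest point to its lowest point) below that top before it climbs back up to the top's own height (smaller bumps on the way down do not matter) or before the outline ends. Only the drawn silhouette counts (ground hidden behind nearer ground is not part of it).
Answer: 0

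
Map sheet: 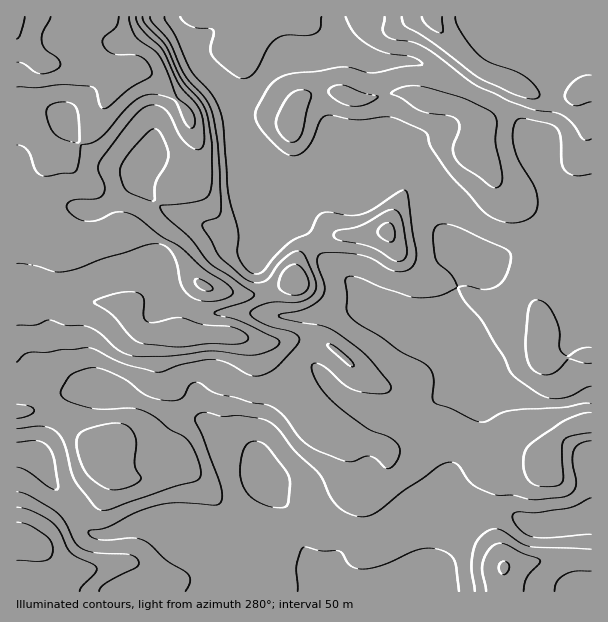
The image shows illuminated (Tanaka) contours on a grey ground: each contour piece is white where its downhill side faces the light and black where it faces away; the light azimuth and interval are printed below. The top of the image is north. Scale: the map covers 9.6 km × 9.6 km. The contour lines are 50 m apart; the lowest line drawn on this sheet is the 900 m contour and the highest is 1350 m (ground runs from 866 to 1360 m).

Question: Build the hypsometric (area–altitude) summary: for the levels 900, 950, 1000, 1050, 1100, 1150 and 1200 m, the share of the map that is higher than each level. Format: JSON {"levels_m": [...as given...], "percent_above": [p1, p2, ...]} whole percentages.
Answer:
{"levels_m": [900, 950, 1000, 1050, 1100, 1150, 1200], "percent_above": [97, 81, 51, 31, 20, 11, 5]}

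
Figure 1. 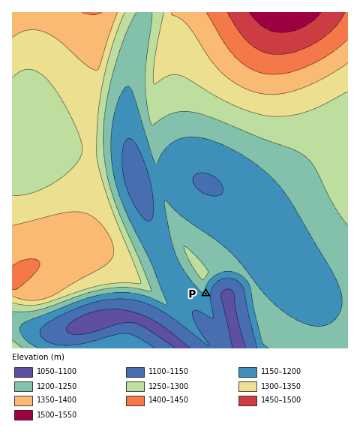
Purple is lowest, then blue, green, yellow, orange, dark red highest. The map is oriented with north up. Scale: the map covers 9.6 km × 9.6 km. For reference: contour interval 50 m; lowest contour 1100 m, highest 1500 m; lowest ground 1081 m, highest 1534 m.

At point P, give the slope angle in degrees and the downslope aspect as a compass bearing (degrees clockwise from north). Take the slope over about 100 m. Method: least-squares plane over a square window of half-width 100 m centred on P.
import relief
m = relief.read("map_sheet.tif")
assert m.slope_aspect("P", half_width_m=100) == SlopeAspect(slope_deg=12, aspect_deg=105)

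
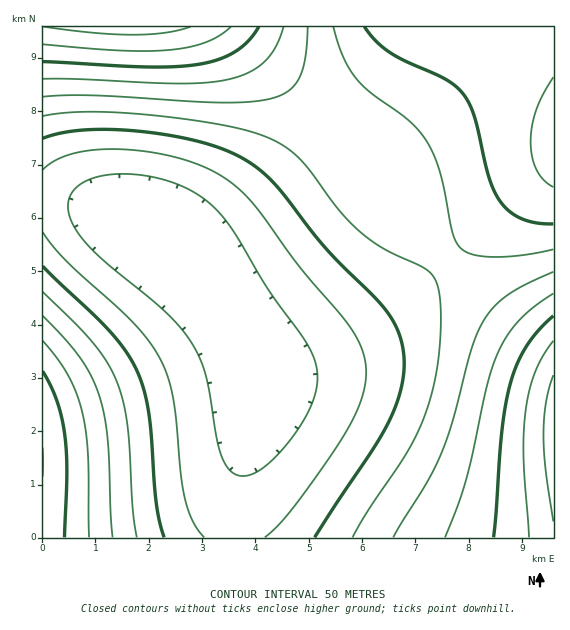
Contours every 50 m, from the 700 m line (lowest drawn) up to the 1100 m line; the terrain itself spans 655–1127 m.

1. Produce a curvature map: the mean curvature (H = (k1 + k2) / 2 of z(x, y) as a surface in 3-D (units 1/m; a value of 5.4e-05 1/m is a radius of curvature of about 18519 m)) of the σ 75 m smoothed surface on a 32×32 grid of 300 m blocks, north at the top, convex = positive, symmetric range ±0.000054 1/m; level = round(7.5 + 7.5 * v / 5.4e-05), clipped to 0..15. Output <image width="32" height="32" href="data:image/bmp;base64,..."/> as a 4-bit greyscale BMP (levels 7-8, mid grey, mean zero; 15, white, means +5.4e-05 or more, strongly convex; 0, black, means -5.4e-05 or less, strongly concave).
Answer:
<image width="32" height="32" href="data:image/bmp;base64,Qk12AgAAAAAAAHYAAAAoAAAAIAAAACAAAAABAAQAAAAAAAACAAATCwAAEwsAABAAAAAAAAAAAAAAABEREQAiIiIAMzMzAERERABVVVUAZmZmAHd3dwCIiIgAmZmZAKqqqgC7u7sAzMzMAN3d3QDu7u4A////AKmHZDIQABNFZ5qrqph2VDOph2VDIQASRWeJqqmIdlRDuph1QyEBEjRWeJmZh3ZVRLqYdlQyESI0VneJiHdmZVTLqXZUMhEiNEVneHd3ZmZVy6mHZUMiIzNFVmd2ZmZmZsuph2VDIiMzREVWZmZmZ3fLuph2VDMzMzNEVVVWZnd4y7qYdmVDMzMzM0RFVWZ4icy6mYdlREMzMzMzRFVneJnMuqmHdlRDMzIjMzRFZ4iauqmYh2VURDMzMzREVWd4mZmId2ZVRERERERFVVZneIiHd2ZVVEREREVVZmZmZ3d3ZlVVREMzREVWZnd3d3dmZkREQzMzM0RVZ3iIiHd2ZlUzIiIiIiNEVneJmpmIdmVUERERERIjRWeImruqmHZVQwAAAAARIkVniavMy6l2VDIAAAAAARJFaJq83cuphlMhAAAAAAASRXibze7cuYZTEAAAAAAAEkV4q83u7LmGQxAAAAAAASNWeavN7ty5hlMhAAAAASI0V4mrzd3cuYdkMgAAESI0RWeJq7zMy6mHZUMRIiM0RWZ4iaq7u7qpiHZUIzNEVWZ3iJmaqqqqmYh3ZkRFVmd4iZmZmZmZmZiIiHdVZneImaqpmZiIh4iIiJmZZ3iJmqu7qpmId2ZneImZqoiZqrvMzLqph2ZVVneJqruaq7zN3d3LqYdlQ0VniavM"/>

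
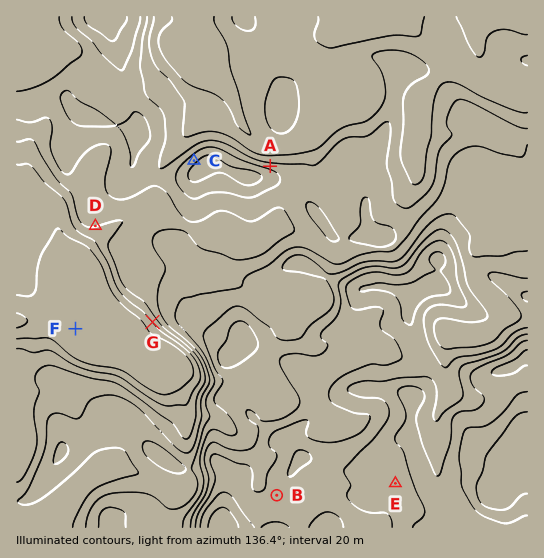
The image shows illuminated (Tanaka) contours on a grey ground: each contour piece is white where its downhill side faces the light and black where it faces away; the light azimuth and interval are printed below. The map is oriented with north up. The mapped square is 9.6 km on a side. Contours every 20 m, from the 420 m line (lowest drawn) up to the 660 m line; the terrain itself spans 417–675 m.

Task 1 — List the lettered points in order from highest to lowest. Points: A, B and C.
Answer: B C A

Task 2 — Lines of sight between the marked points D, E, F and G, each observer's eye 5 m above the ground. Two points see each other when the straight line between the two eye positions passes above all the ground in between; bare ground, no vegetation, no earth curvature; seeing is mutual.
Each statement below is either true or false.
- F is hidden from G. false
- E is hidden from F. true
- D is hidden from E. true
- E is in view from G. false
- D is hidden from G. true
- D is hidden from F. false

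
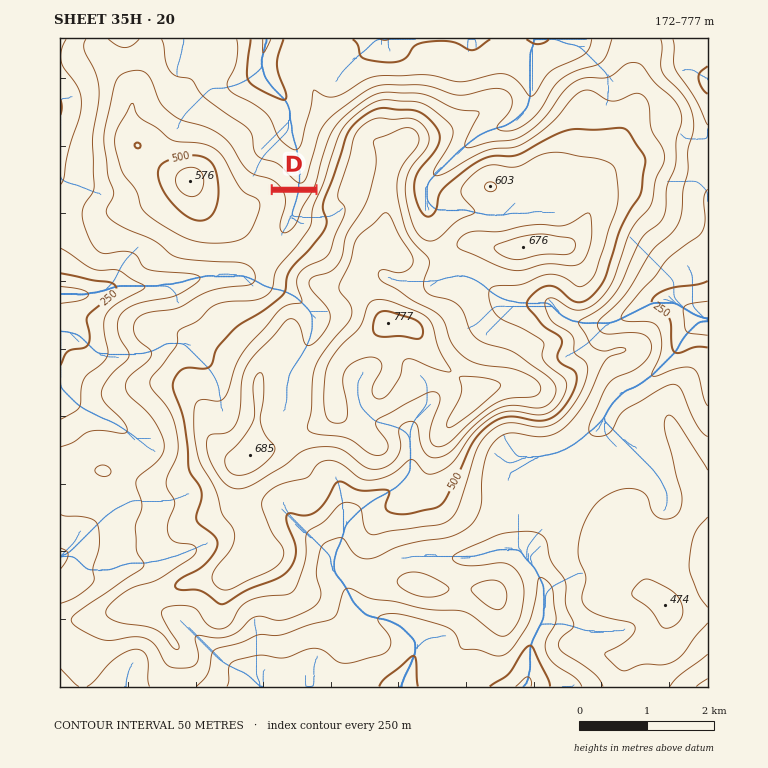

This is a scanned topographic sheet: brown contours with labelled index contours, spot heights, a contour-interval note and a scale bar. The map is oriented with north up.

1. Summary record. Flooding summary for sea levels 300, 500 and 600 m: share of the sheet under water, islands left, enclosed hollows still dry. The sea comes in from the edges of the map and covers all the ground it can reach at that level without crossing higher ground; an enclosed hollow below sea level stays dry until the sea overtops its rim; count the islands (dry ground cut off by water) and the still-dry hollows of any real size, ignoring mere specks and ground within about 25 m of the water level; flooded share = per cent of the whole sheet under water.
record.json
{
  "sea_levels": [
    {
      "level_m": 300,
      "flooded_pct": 12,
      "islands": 0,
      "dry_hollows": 0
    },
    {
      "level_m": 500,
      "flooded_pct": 71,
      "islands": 2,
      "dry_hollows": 0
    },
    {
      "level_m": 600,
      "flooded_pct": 87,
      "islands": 2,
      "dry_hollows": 0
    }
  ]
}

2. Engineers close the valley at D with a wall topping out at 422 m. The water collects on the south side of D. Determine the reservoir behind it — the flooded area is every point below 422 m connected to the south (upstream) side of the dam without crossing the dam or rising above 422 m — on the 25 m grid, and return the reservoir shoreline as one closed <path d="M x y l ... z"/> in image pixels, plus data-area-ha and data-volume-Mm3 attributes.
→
<path d="M314 192l-40 1 4 8-2 2 0 5-9 22 0 19 3 2 7 0 6-3 15-14 7-12 1-12 4-9 5-6-1-3z" data-area-ha="39" data-volume-Mm3="7.33"/>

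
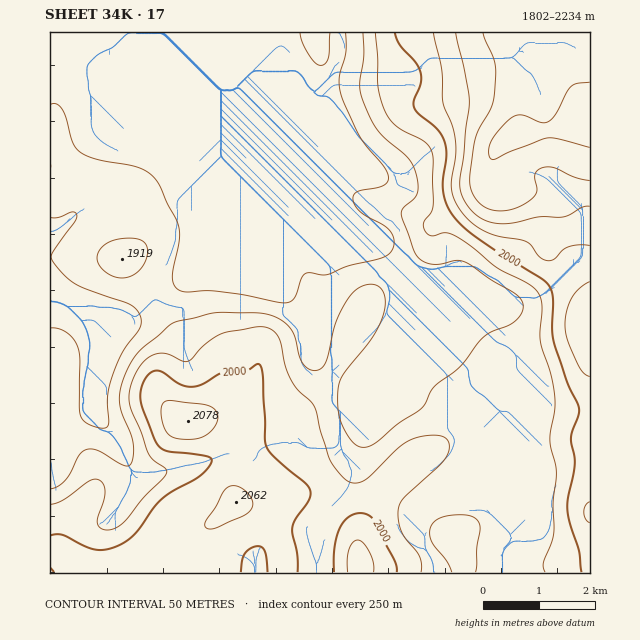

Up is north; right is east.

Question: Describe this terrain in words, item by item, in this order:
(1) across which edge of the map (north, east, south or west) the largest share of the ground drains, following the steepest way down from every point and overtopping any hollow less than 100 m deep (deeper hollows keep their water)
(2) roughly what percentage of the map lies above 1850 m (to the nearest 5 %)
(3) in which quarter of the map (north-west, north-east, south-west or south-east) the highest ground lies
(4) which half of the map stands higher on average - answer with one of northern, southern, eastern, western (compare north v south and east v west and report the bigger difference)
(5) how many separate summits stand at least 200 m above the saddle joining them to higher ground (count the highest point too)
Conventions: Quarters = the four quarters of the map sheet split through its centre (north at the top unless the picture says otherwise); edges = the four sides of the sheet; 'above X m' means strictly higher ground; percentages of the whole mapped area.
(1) Drainage is mainly to the north: more ground falls towards that edge than towards any other.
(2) Ground above 1850 m makes up about 75 % of the sheet.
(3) The highest point lies in the north-east quarter of the map.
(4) The eastern half stands higher on average than the western half.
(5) There is 1 summit with 200 m or more of prominence.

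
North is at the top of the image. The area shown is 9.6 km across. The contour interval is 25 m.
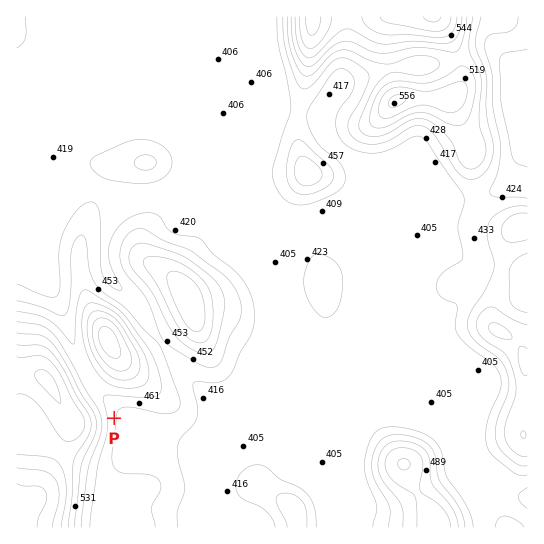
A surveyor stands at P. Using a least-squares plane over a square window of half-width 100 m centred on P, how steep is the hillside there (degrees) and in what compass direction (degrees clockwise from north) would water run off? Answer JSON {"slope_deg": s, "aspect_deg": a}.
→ {"slope_deg": 7, "aspect_deg": 90}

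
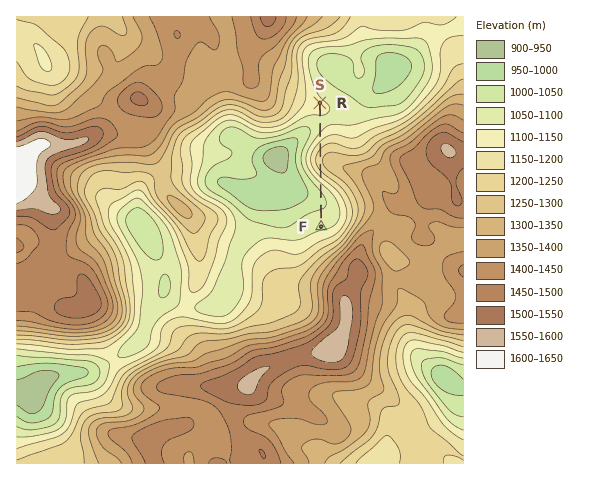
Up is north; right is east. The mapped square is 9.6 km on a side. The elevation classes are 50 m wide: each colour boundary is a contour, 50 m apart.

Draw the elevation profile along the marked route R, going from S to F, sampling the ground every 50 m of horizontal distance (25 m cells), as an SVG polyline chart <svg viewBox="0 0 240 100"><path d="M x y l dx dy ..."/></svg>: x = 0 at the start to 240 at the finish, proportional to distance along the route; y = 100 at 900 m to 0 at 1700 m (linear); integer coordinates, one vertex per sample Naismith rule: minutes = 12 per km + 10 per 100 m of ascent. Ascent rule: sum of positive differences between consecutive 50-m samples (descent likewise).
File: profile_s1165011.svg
<svg viewBox="0 0 240 100"><path d="M0 74l5 0 4 0 5 0 4 0 5 1 4 0 5 1 4 1 5 0 4 0 5 0 4-1 5-1 4-2 5-2 4-1 5-2 5-2 4-2 5-2 4-1 5-2 4-1 5 0 4 0 5 0 4 1 5 2 4 1 5 3 4 2 5 2 4 3 5 2 4 3 5 1 5 2 4 1 5 1 4 1 5 0 4 0 5 0 4-1 5 0 4-1 5-1 4 0 5-1 4-1 5 0 4-1 5-1"/></svg>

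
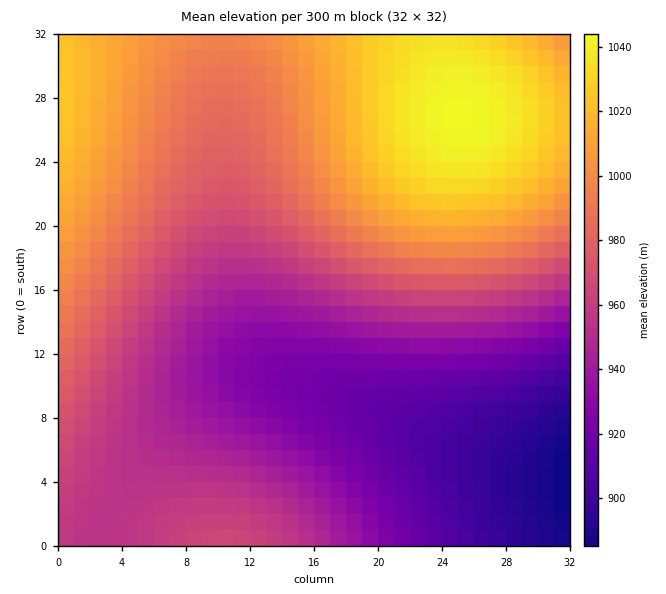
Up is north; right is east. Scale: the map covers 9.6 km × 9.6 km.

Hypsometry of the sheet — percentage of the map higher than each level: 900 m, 95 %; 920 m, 85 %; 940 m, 72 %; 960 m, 54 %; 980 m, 41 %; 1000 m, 26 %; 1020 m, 14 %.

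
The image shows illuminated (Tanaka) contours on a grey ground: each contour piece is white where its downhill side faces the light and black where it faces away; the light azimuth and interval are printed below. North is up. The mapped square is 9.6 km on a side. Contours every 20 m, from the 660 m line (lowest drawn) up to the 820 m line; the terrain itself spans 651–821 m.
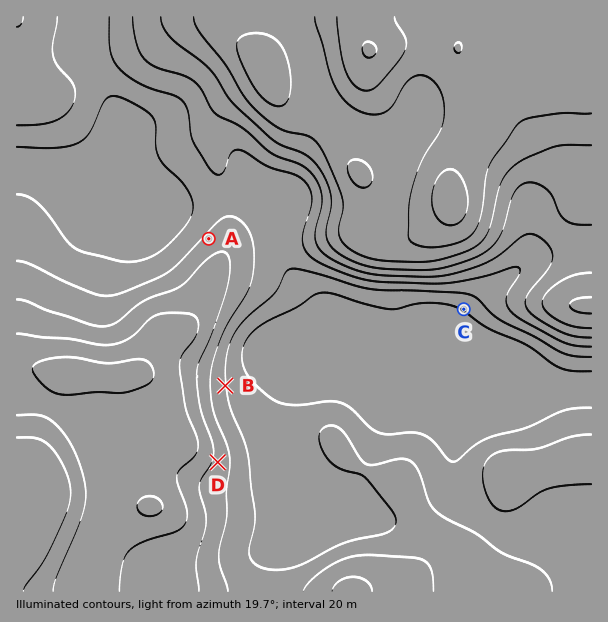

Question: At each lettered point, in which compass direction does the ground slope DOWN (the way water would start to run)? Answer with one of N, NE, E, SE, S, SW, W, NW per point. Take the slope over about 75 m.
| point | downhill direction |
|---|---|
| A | NW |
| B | E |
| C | SW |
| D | E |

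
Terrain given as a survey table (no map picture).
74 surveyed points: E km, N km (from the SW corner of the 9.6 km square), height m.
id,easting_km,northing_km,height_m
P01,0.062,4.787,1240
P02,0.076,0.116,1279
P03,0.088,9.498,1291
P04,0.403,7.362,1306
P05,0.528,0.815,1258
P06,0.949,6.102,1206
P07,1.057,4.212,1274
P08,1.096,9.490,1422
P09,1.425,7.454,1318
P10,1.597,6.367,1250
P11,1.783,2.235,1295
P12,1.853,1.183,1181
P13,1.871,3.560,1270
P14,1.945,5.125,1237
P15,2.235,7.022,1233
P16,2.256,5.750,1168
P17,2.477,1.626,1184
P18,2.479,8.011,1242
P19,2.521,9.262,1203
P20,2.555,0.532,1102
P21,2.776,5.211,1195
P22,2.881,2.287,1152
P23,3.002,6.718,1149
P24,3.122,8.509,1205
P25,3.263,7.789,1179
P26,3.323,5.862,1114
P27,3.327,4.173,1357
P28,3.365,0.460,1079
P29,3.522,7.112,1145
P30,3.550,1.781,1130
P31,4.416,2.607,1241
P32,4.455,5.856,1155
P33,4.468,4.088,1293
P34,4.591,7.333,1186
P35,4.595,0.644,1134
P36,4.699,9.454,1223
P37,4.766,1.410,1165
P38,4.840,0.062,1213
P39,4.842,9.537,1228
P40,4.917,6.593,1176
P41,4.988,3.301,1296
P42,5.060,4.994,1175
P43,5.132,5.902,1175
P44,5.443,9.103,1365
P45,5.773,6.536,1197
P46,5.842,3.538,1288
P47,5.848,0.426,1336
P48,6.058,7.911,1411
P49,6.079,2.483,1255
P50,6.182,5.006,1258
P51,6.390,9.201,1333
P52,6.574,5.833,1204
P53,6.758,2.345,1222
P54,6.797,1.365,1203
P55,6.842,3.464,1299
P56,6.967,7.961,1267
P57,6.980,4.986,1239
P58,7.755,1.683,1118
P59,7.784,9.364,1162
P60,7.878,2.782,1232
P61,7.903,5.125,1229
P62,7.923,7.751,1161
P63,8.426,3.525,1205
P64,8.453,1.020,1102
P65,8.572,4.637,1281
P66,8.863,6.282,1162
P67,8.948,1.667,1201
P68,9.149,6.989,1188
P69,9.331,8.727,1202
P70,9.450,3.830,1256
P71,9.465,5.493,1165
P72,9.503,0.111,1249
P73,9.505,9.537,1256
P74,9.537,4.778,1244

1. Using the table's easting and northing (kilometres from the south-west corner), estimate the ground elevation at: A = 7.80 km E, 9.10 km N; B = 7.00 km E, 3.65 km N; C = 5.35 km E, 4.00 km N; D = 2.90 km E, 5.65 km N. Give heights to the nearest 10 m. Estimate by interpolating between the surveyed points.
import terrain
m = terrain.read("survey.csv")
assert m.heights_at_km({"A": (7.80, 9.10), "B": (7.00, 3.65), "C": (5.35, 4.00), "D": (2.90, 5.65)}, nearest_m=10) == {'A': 1170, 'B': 1290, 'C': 1260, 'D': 1140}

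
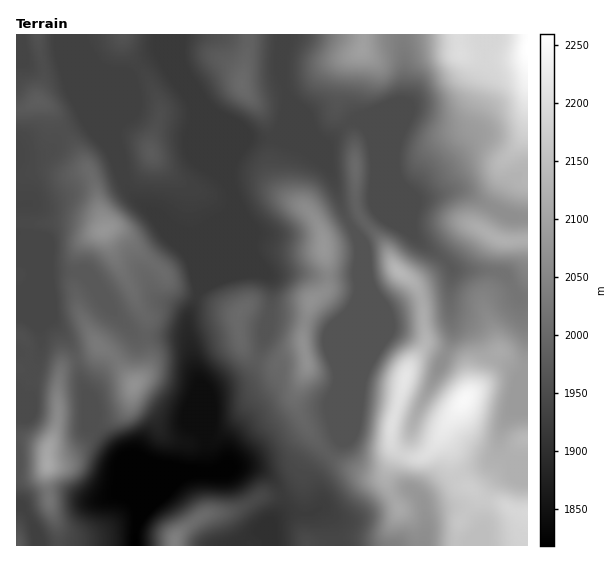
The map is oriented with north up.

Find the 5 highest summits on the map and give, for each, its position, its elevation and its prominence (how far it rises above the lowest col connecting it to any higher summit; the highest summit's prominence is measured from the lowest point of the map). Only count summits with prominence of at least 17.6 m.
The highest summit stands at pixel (465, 400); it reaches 2247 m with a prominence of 223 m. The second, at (405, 379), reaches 2216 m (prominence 33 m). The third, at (399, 272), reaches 2136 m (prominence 27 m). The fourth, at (502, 240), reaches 2123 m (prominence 55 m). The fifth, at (47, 464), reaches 2111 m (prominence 192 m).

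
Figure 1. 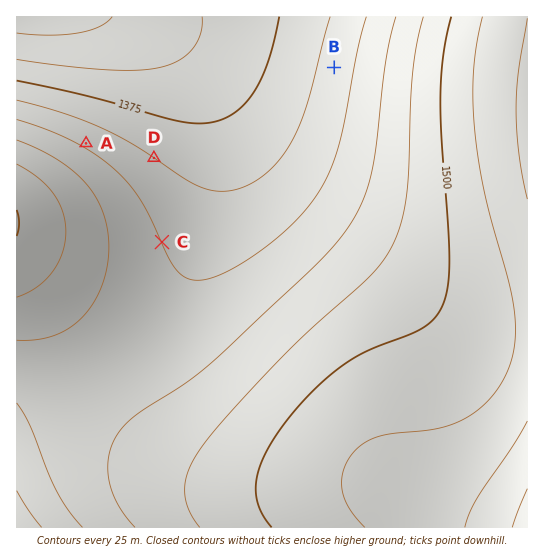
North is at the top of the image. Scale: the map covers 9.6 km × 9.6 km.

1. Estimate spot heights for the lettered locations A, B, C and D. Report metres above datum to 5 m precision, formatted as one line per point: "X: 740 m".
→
A: 1420 m
B: 1410 m
C: 1425 m
D: 1400 m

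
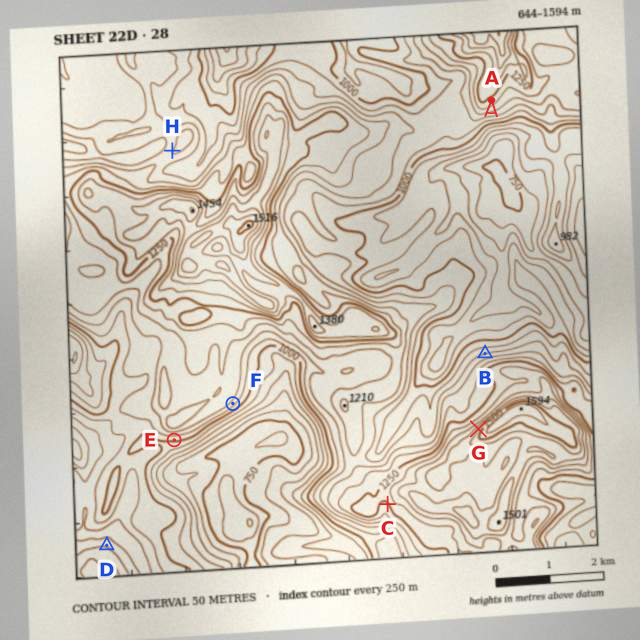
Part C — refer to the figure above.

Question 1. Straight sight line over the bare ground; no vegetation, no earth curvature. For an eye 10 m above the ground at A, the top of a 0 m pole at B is visible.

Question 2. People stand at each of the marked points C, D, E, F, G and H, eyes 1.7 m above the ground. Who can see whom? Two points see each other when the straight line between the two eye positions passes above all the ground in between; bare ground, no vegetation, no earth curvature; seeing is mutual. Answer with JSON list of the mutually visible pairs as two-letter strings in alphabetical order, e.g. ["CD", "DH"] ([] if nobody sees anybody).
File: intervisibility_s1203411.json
["DE", "DF", "DG", "EG", "FG"]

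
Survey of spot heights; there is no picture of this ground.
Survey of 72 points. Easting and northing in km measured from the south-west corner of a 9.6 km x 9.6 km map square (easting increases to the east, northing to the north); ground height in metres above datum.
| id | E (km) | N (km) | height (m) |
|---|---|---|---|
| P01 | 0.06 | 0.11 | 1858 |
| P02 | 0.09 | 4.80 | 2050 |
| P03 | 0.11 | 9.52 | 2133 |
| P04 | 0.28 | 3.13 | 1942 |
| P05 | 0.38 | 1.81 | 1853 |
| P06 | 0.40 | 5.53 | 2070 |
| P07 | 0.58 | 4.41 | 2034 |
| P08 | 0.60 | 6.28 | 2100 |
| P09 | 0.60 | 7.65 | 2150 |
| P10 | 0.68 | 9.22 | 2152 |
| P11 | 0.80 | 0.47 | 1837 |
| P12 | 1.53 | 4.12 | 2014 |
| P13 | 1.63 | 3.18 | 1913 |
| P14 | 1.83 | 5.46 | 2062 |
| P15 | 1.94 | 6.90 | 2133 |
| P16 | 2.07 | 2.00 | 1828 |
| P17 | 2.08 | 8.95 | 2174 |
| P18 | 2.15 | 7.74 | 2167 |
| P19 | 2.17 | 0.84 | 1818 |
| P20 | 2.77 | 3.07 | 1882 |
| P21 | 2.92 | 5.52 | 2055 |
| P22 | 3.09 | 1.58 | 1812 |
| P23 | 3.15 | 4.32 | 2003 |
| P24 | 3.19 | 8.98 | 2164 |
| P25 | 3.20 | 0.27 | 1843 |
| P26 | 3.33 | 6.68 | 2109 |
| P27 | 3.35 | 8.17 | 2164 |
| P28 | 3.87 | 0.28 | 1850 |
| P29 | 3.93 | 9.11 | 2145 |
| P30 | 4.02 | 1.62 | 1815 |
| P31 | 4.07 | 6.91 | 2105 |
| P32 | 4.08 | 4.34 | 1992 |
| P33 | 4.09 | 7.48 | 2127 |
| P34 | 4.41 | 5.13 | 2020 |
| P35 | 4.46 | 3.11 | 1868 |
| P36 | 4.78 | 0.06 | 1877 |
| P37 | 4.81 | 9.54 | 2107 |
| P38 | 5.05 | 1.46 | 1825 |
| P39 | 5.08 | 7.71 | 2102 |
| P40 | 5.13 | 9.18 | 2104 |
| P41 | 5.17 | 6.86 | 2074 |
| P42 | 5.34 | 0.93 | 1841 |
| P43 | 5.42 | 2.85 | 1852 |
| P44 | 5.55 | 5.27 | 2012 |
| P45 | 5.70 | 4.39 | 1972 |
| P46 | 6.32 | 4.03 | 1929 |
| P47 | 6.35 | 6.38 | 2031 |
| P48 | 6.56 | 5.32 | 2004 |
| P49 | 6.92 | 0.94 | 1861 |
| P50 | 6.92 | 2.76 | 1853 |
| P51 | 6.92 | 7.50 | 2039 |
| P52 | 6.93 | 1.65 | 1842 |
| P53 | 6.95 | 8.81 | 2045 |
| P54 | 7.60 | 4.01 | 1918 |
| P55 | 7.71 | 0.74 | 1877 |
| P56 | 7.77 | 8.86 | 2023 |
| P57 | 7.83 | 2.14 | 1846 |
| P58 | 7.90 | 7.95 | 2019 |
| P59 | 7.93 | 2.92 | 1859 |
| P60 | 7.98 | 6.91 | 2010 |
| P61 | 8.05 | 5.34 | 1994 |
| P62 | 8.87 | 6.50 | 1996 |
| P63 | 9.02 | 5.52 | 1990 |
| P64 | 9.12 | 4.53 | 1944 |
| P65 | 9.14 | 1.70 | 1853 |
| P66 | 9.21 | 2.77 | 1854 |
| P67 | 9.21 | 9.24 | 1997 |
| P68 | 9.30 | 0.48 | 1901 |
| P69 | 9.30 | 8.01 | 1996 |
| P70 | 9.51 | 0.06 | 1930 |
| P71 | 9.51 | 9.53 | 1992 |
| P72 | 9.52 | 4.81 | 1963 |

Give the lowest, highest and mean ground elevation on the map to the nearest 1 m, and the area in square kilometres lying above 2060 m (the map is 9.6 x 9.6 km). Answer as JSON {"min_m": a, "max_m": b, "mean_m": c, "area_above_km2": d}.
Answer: {"min_m": 1811, "max_m": 2179, "mean_m": 1978, "area_above_km2": 23.6}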